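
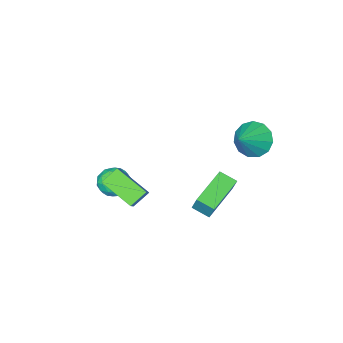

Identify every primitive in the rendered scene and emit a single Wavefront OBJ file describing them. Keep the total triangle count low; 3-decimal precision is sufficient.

v -1.203 2.157 -1.168
v -1.111 2.657 -0.126
v -1.631 2.986 -1.528
v -1.539 3.486 -0.486
v 0.759 2.934 -1.714
v 0.851 3.434 -0.672
v 0.331 3.763 -2.074
v 0.423 4.263 -1.032
v -2.948 2.881 1.556
v -2.279 2.604 0.782
v -1.672 3.319 2.504
v -2.41 3.18 0.693
v -2.713 3.66 0.878
v -3.09 3.894 1.278
v -3.422 3.805 1.766
v -3.604 3.423 2.187
v -3.578 2.869 2.408
v -3.352 2.319 2.359
v -2.998 1.946 2.054
v -2.628 1.871 1.591
v -2.36 2.116 1.117
v 1.779 -0.742 -1.846
v 2.198 -0.46 -1.083
v 2.982 -1.52 -2.217
v 3.401 -1.238 -1.454
v 2.694 -1.817 -1.402
v 1.951 -1.336 -1.172
v 3.229 -0.644 -2.128
v 2.486 -0.163 -1.898
v 3.094 -0.399 -1.257
v 2.763 -1.125 -0.808
v 2.417 -0.855 -2.492
v 2.086 -1.581 -2.043
v 1.883 -0.533 -1.432
v 3.297 -1.447 -1.868
v 2.882 -1.788 -1.838
v 3.128 -1.622 -1.389
v 1.738 -1.048 -1.484
v 1.984 -0.882 -1.036
v 2.276 -1.68 -1.223
v 3.196 -1.098 -2.264
v 3.442 -0.932 -1.816
v 2.052 -0.358 -1.911
v 2.298 -0.192 -1.462
v 2.904 -0.3 -2.077
v 2.655 -0.331 -1.085
v 3.362 -0.789 -1.304
v 3.262 -0.439 -1.7
v 2.825 -0.157 -1.565
v 2.461 -0.758 -0.822
v 3.168 -1.215 -1.04
v 2.753 -1.555 -1.009
v 2.316 -1.273 -0.874
v 2.988 -0.722 -0.924
v 2.012 -0.765 -2.26
v 2.719 -1.222 -2.478
v 2.864 -0.707 -2.426
v 2.427 -0.425 -2.291
v 1.818 -1.191 -1.996
v 2.525 -1.649 -2.215
v 2.355 -1.823 -1.735
v 1.918 -1.541 -1.6
v 2.192 -1.258 -2.376
v 2.529 1.914 -0.346
v 3.044 0.262 0.509
v 3.096 2.497 0.438
v 3.611 0.845 1.293
v 3.409 1.875 -0.953
v 3.924 0.223 -0.098
v 3.976 2.458 -0.169
v 4.491 0.806 0.686
f 2 4 1
f 5 2 1
f 1 4 3
f 3 5 1
f 2 8 4
f 6 2 5
f 6 8 2
f 4 8 3
f 7 5 3
f 3 8 7
f 7 6 5
f 8 6 7
f 10 9 12
f 10 12 11
f 12 9 13
f 12 13 11
f 13 9 14
f 13 14 11
f 14 9 15
f 14 15 11
f 15 9 16
f 15 16 11
f 16 9 17
f 16 17 11
f 17 9 18
f 17 18 11
f 18 9 19
f 18 19 11
f 19 9 20
f 19 20 11
f 20 9 21
f 20 21 11
f 21 9 10
f 21 10 11
f 22 59 38
f 59 33 62
f 38 62 27
f 59 62 38
f 22 38 34
f 38 27 39
f 34 39 23
f 38 39 34
f 22 34 43
f 34 23 44
f 43 44 29
f 34 44 43
f 22 43 55
f 43 29 58
f 55 58 32
f 43 58 55
f 22 55 59
f 55 32 63
f 59 63 33
f 55 63 59
f 23 39 50
f 39 27 53
f 50 53 31
f 39 53 50
f 27 62 40
f 62 33 61
f 40 61 26
f 62 61 40
f 33 63 60
f 63 32 56
f 60 56 24
f 63 56 60
f 32 58 57
f 58 29 45
f 57 45 28
f 58 45 57
f 29 44 49
f 44 23 46
f 49 46 30
f 44 46 49
f 25 51 37
f 51 31 52
f 37 52 26
f 51 52 37
f 25 37 35
f 37 26 36
f 35 36 24
f 37 36 35
f 25 35 42
f 35 24 41
f 42 41 28
f 35 41 42
f 25 42 47
f 42 28 48
f 47 48 30
f 42 48 47
f 25 47 51
f 47 30 54
f 51 54 31
f 47 54 51
f 26 52 40
f 52 31 53
f 40 53 27
f 52 53 40
f 24 36 60
f 36 26 61
f 60 61 33
f 36 61 60
f 28 41 57
f 41 24 56
f 57 56 32
f 41 56 57
f 30 48 49
f 48 28 45
f 49 45 29
f 48 45 49
f 31 54 50
f 54 30 46
f 50 46 23
f 54 46 50
f 65 67 64
f 68 65 64
f 64 67 66
f 66 68 64
f 65 71 67
f 69 65 68
f 69 71 65
f 67 71 66
f 70 68 66
f 66 71 70
f 70 69 68
f 71 69 70



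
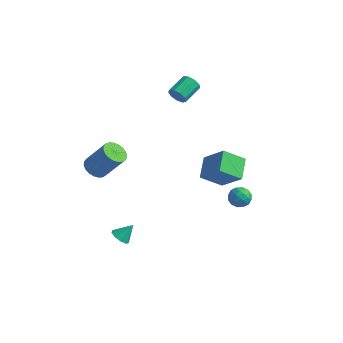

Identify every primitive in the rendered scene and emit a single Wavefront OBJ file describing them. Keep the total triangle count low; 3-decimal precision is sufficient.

v -2.799 2.64 3.285
v -2.443 2.457 3.745
v -2.385 3.696 4.195
v -2.741 3.88 3.735
v -2.208 2.565 3.417
v -2.15 3.804 3.867
v -2.25 2.708 3.027
v -2.192 3.948 3.478
v -2.549 2.82 2.758
v -2.491 4.059 3.208
v -2.965 2.847 2.736
v -2.907 4.087 3.186
v -3.303 2.778 2.97
v -3.245 4.018 3.42
v -3.405 2.644 3.352
v -3.347 3.884 3.802
v -3.224 2.509 3.702
v -3.166 3.748 4.152
v -2.844 2.434 3.857
v -2.786 3.674 4.308
v -2.151 -3.484 -4.339
v -1.68 -3.344 -4.7
v -1.729 -2.856 -3.541
v -1.989 -3.068 -4.754
v -2.373 -2.987 -4.613
v -2.654 -3.139 -4.345
v -2.7 -3.452 -4.073
v -2.489 -3.781 -3.926
v -2.12 -3.971 -3.972
v -1.766 -3.933 -4.189
v -1.592 -3.685 -4.477
v 1.831 2.458 -2.681
v 2.225 2.314 -2.115
v 1.775 1.346 -2.925
v 2.169 1.202 -2.359
v 1.511 1.44 -2.279
v 1.545 2.127 -2.128
v 2.455 1.533 -2.912
v 2.489 2.22 -2.761
v 2.61 1.742 -2.258
v 2.027 1.685 -1.866
v 1.973 1.975 -3.174
v 1.39 1.918 -2.782
v 2.033 2.484 -2.376
v 1.967 1.176 -2.664
v 1.581 1.316 -2.617
v 1.812 1.232 -2.284
v 1.633 2.374 -2.384
v 1.865 2.289 -2.051
v 1.445 1.776 -2.148
v 2.135 1.371 -2.989
v 2.367 1.286 -2.656
v 2.188 2.428 -2.756
v 2.419 2.344 -2.423
v 2.555 1.884 -2.892
v 2.491 2.063 -2.128
v 2.458 1.409 -2.271
v 2.626 1.603 -2.596
v 2.646 2.007 -2.507
v 2.148 2.029 -1.898
v 2.115 1.375 -2.041
v 1.729 1.516 -1.994
v 1.749 1.919 -1.905
v 2.375 1.693 -1.982
v 1.885 2.285 -2.999
v 1.852 1.631 -3.142
v 2.251 1.741 -3.135
v 2.271 2.144 -3.046
v 1.542 2.251 -2.769
v 1.509 1.597 -2.912
v 1.354 1.653 -2.533
v 1.374 2.057 -2.444
v 1.625 1.967 -3.058
v 1.011 -0.553 0.254
v 0.463 0.587 0.9
v 1.837 0.329 -0.6
v 1.289 1.469 0.046
v 2.311 -0.609 1.454
v 1.763 0.531 2.1
v 3.137 0.273 0.6
v 2.589 1.413 1.246
v -4.508 -2.514 -0.271
v -4.057 -2.076 -0.697
v -2.98 -1.687 0.845
v -3.432 -2.126 1.271
v -4.274 -1.869 -0.597
v -3.198 -1.48 0.944
v -4.532 -1.774 -0.441
v -3.455 -1.385 1.1
v -4.786 -1.807 -0.255
v -3.709 -1.418 1.286
v -4.992 -1.962 -0.073
v -3.915 -1.573 1.469
v -5.114 -2.213 0.076
v -4.037 -1.824 1.617
v -5.131 -2.516 0.165
v -4.055 -2.127 1.706
v -5.041 -2.818 0.178
v -3.964 -2.43 1.719
v -4.859 -3.069 0.114
v -3.782 -2.68 1.655
v -4.616 -3.223 -0.017
v -3.539 -2.834 1.525
v -4.354 -3.255 -0.192
v -3.278 -2.866 1.35
v -4.12 -3.158 -0.38
v -3.043 -2.769 1.162
v -3.952 -2.951 -0.549
v -2.875 -2.562 0.992
v -3.88 -2.668 -0.671
v -2.804 -2.279 0.871
v -3.918 -2.358 -0.723
v -2.841 -1.969 0.819
f 2 1 5
f 2 5 3
f 3 5 6
f 3 6 4
f 5 1 7
f 5 7 6
f 6 7 8
f 6 8 4
f 7 1 9
f 7 9 8
f 8 9 10
f 8 10 4
f 9 1 11
f 9 11 10
f 10 11 12
f 10 12 4
f 11 1 13
f 11 13 12
f 12 13 14
f 12 14 4
f 13 1 15
f 13 15 14
f 14 15 16
f 14 16 4
f 15 1 17
f 15 17 16
f 16 17 18
f 16 18 4
f 17 1 19
f 17 19 18
f 18 19 20
f 18 20 4
f 19 1 2
f 19 2 20
f 20 2 3
f 20 3 4
f 22 21 24
f 22 24 23
f 24 21 25
f 24 25 23
f 25 21 26
f 25 26 23
f 26 21 27
f 26 27 23
f 27 21 28
f 27 28 23
f 28 21 29
f 28 29 23
f 29 21 30
f 29 30 23
f 30 21 31
f 30 31 23
f 31 21 22
f 31 22 23
f 32 69 48
f 69 43 72
f 48 72 37
f 69 72 48
f 32 48 44
f 48 37 49
f 44 49 33
f 48 49 44
f 32 44 53
f 44 33 54
f 53 54 39
f 44 54 53
f 32 53 65
f 53 39 68
f 65 68 42
f 53 68 65
f 32 65 69
f 65 42 73
f 69 73 43
f 65 73 69
f 33 49 60
f 49 37 63
f 60 63 41
f 49 63 60
f 37 72 50
f 72 43 71
f 50 71 36
f 72 71 50
f 43 73 70
f 73 42 66
f 70 66 34
f 73 66 70
f 42 68 67
f 68 39 55
f 67 55 38
f 68 55 67
f 39 54 59
f 54 33 56
f 59 56 40
f 54 56 59
f 35 61 47
f 61 41 62
f 47 62 36
f 61 62 47
f 35 47 45
f 47 36 46
f 45 46 34
f 47 46 45
f 35 45 52
f 45 34 51
f 52 51 38
f 45 51 52
f 35 52 57
f 52 38 58
f 57 58 40
f 52 58 57
f 35 57 61
f 57 40 64
f 61 64 41
f 57 64 61
f 36 62 50
f 62 41 63
f 50 63 37
f 62 63 50
f 34 46 70
f 46 36 71
f 70 71 43
f 46 71 70
f 38 51 67
f 51 34 66
f 67 66 42
f 51 66 67
f 40 58 59
f 58 38 55
f 59 55 39
f 58 55 59
f 41 64 60
f 64 40 56
f 60 56 33
f 64 56 60
f 75 77 74
f 78 75 74
f 74 77 76
f 76 78 74
f 75 81 77
f 79 75 78
f 79 81 75
f 77 81 76
f 80 78 76
f 76 81 80
f 80 79 78
f 81 79 80
f 83 82 86
f 83 86 84
f 84 86 87
f 84 87 85
f 86 82 88
f 86 88 87
f 87 88 89
f 87 89 85
f 88 82 90
f 88 90 89
f 89 90 91
f 89 91 85
f 90 82 92
f 90 92 91
f 91 92 93
f 91 93 85
f 92 82 94
f 92 94 93
f 93 94 95
f 93 95 85
f 94 82 96
f 94 96 95
f 95 96 97
f 95 97 85
f 96 82 98
f 96 98 97
f 97 98 99
f 97 99 85
f 98 82 100
f 98 100 99
f 99 100 101
f 99 101 85
f 100 82 102
f 100 102 101
f 101 102 103
f 101 103 85
f 102 82 104
f 102 104 103
f 103 104 105
f 103 105 85
f 104 82 106
f 104 106 105
f 105 106 107
f 105 107 85
f 106 82 108
f 106 108 107
f 107 108 109
f 107 109 85
f 108 82 110
f 108 110 109
f 109 110 111
f 109 111 85
f 110 82 112
f 110 112 111
f 111 112 113
f 111 113 85
f 112 82 83
f 112 83 113
f 113 83 84
f 113 84 85



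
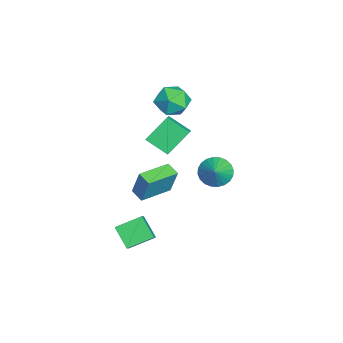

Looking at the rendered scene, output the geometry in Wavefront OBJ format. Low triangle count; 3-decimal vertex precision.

v -4.586 0.808 3.597
v -3.492 1.207 3.995
v -3.688 -0.187 2.125
v -2.594 0.212 2.523
v -3.234 -0.597 3.193
v -3.789 0.018 4.103
v -3.391 1.002 2.017
v -3.946 1.617 2.927
v -2.754 1.327 3.018
v -2.657 0.339 3.745
v -4.523 0.681 2.375
v -4.426 -0.307 3.102
v -0.933 3.106 -1.197
v -0.293 2.862 -1.992
v 0.213 3.074 -0.263
v -0.276 3.272 -1.999
v -0.359 3.656 -1.883
v -0.529 3.956 -1.663
v -0.762 4.127 -1.372
v -1.02 4.143 -1.055
v -1.265 4.001 -0.759
v -1.46 3.723 -0.53
v -1.574 3.351 -0.402
v -1.591 2.941 -0.396
v -1.508 2.557 -0.511
v -1.338 2.257 -0.731
v -1.105 2.085 -1.022
v -0.847 2.07 -1.34
v -0.602 2.212 -1.636
v -0.407 2.49 -1.865
v -0.054 -0.782 2.403
v -0.812 0.412 3.759
v 0.528 0.492 1.607
v -0.231 1.686 2.964
v 0.871 -0.846 2.976
v 0.112 0.348 4.333
v 1.452 0.428 2.181
v 0.694 1.622 3.537
v 4.041 -2.43 -2.147
v 3.628 -0.941 -1.488
v 3.316 -2.355 -2.772
v 2.904 -0.865 -2.113
v 4.996 -1.715 -3.167
v 4.584 -0.225 -2.508
v 4.272 -1.639 -3.792
v 3.859 -0.15 -3.133
v -3.11 -0.16 -3.844
v -2.776 0.296 -2.01
v -2.392 0.429 -4.122
v -2.057 0.885 -2.287
v -1.703 -1.805 -3.693
v -1.368 -1.349 -1.858
v -0.984 -1.216 -3.97
v -0.65 -0.76 -2.136
f 1 12 6
f 1 6 2
f 1 2 8
f 1 8 11
f 1 11 12
f 2 6 10
f 6 12 5
f 12 11 3
f 11 8 7
f 8 2 9
f 4 10 5
f 4 5 3
f 4 3 7
f 4 7 9
f 4 9 10
f 5 10 6
f 3 5 12
f 7 3 11
f 9 7 8
f 10 9 2
f 14 13 16
f 14 16 15
f 16 13 17
f 16 17 15
f 17 13 18
f 17 18 15
f 18 13 19
f 18 19 15
f 19 13 20
f 19 20 15
f 20 13 21
f 20 21 15
f 21 13 22
f 21 22 15
f 22 13 23
f 22 23 15
f 23 13 24
f 23 24 15
f 24 13 25
f 24 25 15
f 25 13 26
f 25 26 15
f 26 13 27
f 26 27 15
f 27 13 28
f 27 28 15
f 28 13 29
f 28 29 15
f 29 13 30
f 29 30 15
f 30 13 14
f 30 14 15
f 32 34 31
f 35 32 31
f 31 34 33
f 33 35 31
f 32 38 34
f 36 32 35
f 36 38 32
f 34 38 33
f 37 35 33
f 33 38 37
f 37 36 35
f 38 36 37
f 40 42 39
f 43 40 39
f 39 42 41
f 41 43 39
f 40 46 42
f 44 40 43
f 44 46 40
f 42 46 41
f 45 43 41
f 41 46 45
f 45 44 43
f 46 44 45
f 48 50 47
f 51 48 47
f 47 50 49
f 49 51 47
f 48 54 50
f 52 48 51
f 52 54 48
f 50 54 49
f 53 51 49
f 49 54 53
f 53 52 51
f 54 52 53



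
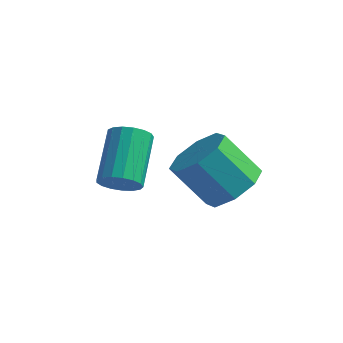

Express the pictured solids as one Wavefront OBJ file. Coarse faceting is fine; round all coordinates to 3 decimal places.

v 1.489 -2.887 2.135
v 2.095 -2.664 2.059
v 1.696 -1.23 3.088
v 1.091 -1.453 3.165
v 1.938 -2.537 1.822
v 1.54 -1.103 2.851
v 1.679 -2.491 1.656
v 1.28 -1.056 2.686
v 1.376 -2.535 1.601
v 0.978 -1.101 2.63
v 1.099 -2.66 1.668
v 0.701 -1.226 2.697
v 0.911 -2.837 1.842
v 0.513 -1.403 2.871
v 0.856 -3.026 2.083
v 0.458 -1.591 3.112
v 0.946 -3.182 2.336
v 0.548 -1.748 3.366
v 1.16 -3.272 2.543
v 0.762 -1.837 3.573
v 1.45 -3.273 2.657
v 1.051 -1.838 3.687
v 1.748 -3.186 2.651
v 1.35 -1.751 3.681
v 1.988 -3.03 2.527
v 1.589 -1.596 3.557
v 2.113 -2.842 2.313
v 1.714 -1.407 3.343
v 4.273 -1.535 2
v 4.893 -1.09 2.582
v 3.868 -1.28 3.822
v 3.247 -1.725 3.24
v 4.423 -0.624 2.264
v 3.397 -0.814 3.503
v 3.864 -0.692 1.791
v 2.838 -0.882 3.031
v 3.545 -1.253 1.441
v 2.519 -1.443 2.681
v 3.652 -1.98 1.418
v 2.627 -2.17 2.658
v 4.123 -2.446 1.737
v 3.097 -2.636 2.976
v 4.682 -2.378 2.209
v 3.656 -2.568 3.449
v 5.001 -1.817 2.559
v 3.975 -2.007 3.799
f 2 1 5
f 2 5 3
f 3 5 6
f 3 6 4
f 5 1 7
f 5 7 6
f 6 7 8
f 6 8 4
f 7 1 9
f 7 9 8
f 8 9 10
f 8 10 4
f 9 1 11
f 9 11 10
f 10 11 12
f 10 12 4
f 11 1 13
f 11 13 12
f 12 13 14
f 12 14 4
f 13 1 15
f 13 15 14
f 14 15 16
f 14 16 4
f 15 1 17
f 15 17 16
f 16 17 18
f 16 18 4
f 17 1 19
f 17 19 18
f 18 19 20
f 18 20 4
f 19 1 21
f 19 21 20
f 20 21 22
f 20 22 4
f 21 1 23
f 21 23 22
f 22 23 24
f 22 24 4
f 23 1 25
f 23 25 24
f 24 25 26
f 24 26 4
f 25 1 27
f 25 27 26
f 26 27 28
f 26 28 4
f 27 1 2
f 27 2 28
f 28 2 3
f 28 3 4
f 30 29 33
f 30 33 31
f 31 33 34
f 31 34 32
f 33 29 35
f 33 35 34
f 34 35 36
f 34 36 32
f 35 29 37
f 35 37 36
f 36 37 38
f 36 38 32
f 37 29 39
f 37 39 38
f 38 39 40
f 38 40 32
f 39 29 41
f 39 41 40
f 40 41 42
f 40 42 32
f 41 29 43
f 41 43 42
f 42 43 44
f 42 44 32
f 43 29 45
f 43 45 44
f 44 45 46
f 44 46 32
f 45 29 30
f 45 30 46
f 46 30 31
f 46 31 32



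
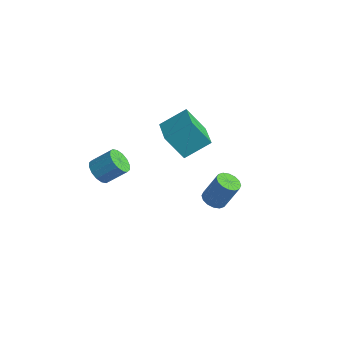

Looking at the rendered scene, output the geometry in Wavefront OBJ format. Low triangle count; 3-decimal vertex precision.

v 2.622 -0.675 -1.675
v 3.016 -0.221 -1.972
v 3.511 0.309 -0.501
v 3.118 -0.145 -0.205
v 2.711 -0.06 -1.927
v 3.207 0.469 -0.456
v 2.383 -0.065 -1.815
v 2.879 0.465 -0.344
v 2.119 -0.232 -1.665
v 2.615 0.297 -0.194
v 1.99 -0.519 -1.518
v 2.485 0.011 -0.048
v 2.03 -0.847 -1.414
v 2.526 -0.317 0.057
v 2.229 -1.129 -1.379
v 2.724 -0.599 0.092
v 2.533 -1.289 -1.424
v 3.029 -0.76 0.047
v 2.861 -1.285 -1.536
v 3.357 -0.755 -0.065
v 3.125 -1.117 -1.686
v 3.621 -0.588 -0.215
v 3.255 -0.831 -1.832
v 3.75 -0.301 -0.362
v 3.214 -0.503 -1.937
v 3.71 0.027 -0.466
v -4.304 1.424 -1.558
v -3.73 2.776 -0.644
v -3.574 2.139 -3.076
v -3 3.491 -2.162
v -2.8 0.569 -1.238
v -2.226 1.921 -0.324
v -2.07 1.284 -2.756
v -1.496 2.636 -1.842
v -1.894 -4.301 -0.584
v -1.228 -4.651 -0.749
v -0.581 -3.829 0.119
v -1.246 -3.479 0.284
v -1.255 -4.352 -1.012
v -0.608 -3.53 -0.143
v -1.454 -4.04 -1.16
v -0.806 -3.218 -0.291
v -1.77 -3.797 -1.153
v -1.122 -2.975 -0.285
v -2.119 -3.69 -0.995
v -1.472 -2.868 -0.126
v -2.408 -3.746 -0.726
v -1.761 -2.924 0.143
v -2.559 -3.951 -0.419
v -1.912 -3.129 0.449
v -2.532 -4.25 -0.157
v -1.885 -3.428 0.712
v -2.334 -4.562 -0.009
v -1.686 -3.74 0.86
v -2.018 -4.805 -0.015
v -1.37 -3.983 0.853
v -1.668 -4.912 -0.174
v -1.021 -4.09 0.695
v -1.379 -4.856 -0.443
v -0.732 -4.034 0.426
f 2 1 5
f 2 5 3
f 3 5 6
f 3 6 4
f 5 1 7
f 5 7 6
f 6 7 8
f 6 8 4
f 7 1 9
f 7 9 8
f 8 9 10
f 8 10 4
f 9 1 11
f 9 11 10
f 10 11 12
f 10 12 4
f 11 1 13
f 11 13 12
f 12 13 14
f 12 14 4
f 13 1 15
f 13 15 14
f 14 15 16
f 14 16 4
f 15 1 17
f 15 17 16
f 16 17 18
f 16 18 4
f 17 1 19
f 17 19 18
f 18 19 20
f 18 20 4
f 19 1 21
f 19 21 20
f 20 21 22
f 20 22 4
f 21 1 23
f 21 23 22
f 22 23 24
f 22 24 4
f 23 1 25
f 23 25 24
f 24 25 26
f 24 26 4
f 25 1 2
f 25 2 26
f 26 2 3
f 26 3 4
f 28 30 27
f 31 28 27
f 27 30 29
f 29 31 27
f 28 34 30
f 32 28 31
f 32 34 28
f 30 34 29
f 33 31 29
f 29 34 33
f 33 32 31
f 34 32 33
f 36 35 39
f 36 39 37
f 37 39 40
f 37 40 38
f 39 35 41
f 39 41 40
f 40 41 42
f 40 42 38
f 41 35 43
f 41 43 42
f 42 43 44
f 42 44 38
f 43 35 45
f 43 45 44
f 44 45 46
f 44 46 38
f 45 35 47
f 45 47 46
f 46 47 48
f 46 48 38
f 47 35 49
f 47 49 48
f 48 49 50
f 48 50 38
f 49 35 51
f 49 51 50
f 50 51 52
f 50 52 38
f 51 35 53
f 51 53 52
f 52 53 54
f 52 54 38
f 53 35 55
f 53 55 54
f 54 55 56
f 54 56 38
f 55 35 57
f 55 57 56
f 56 57 58
f 56 58 38
f 57 35 59
f 57 59 58
f 58 59 60
f 58 60 38
f 59 35 36
f 59 36 60
f 60 36 37
f 60 37 38



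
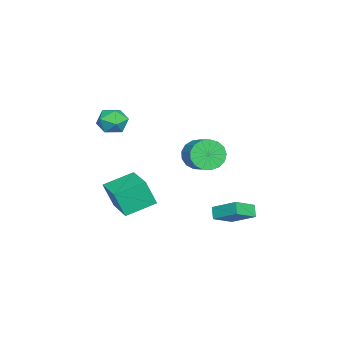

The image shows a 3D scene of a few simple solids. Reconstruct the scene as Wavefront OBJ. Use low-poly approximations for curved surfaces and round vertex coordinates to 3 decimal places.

v 2.342 3.658 -3.83
v 1.823 3.474 -3.222
v 2.812 5.055 -3.003
v 2.293 4.871 -2.396
v 3.447 2.869 -3.124
v 2.928 2.685 -2.517
v 3.917 4.266 -2.298
v 3.398 4.082 -1.69
v 1.968 -2.134 3.149
v 2.836 -2.577 3.072
v 1.244 -3.483 2.748
v 2.112 -3.926 2.671
v 1.778 -3.653 3.549
v 2.225 -2.819 3.797
v 1.855 -3.241 2.023
v 2.302 -2.407 2.271
v 2.766 -3.261 2.377
v 2.719 -3.516 3.32
v 1.361 -2.544 2.5
v 1.314 -2.799 3.443
v 1.23 1.581 0.522
v 1.819 1.405 -0.317
v 2.86 2.144 0.26
v 2.27 2.319 1.098
v 1.58 1.828 -0.426
v 2.62 2.566 0.151
v 1.26 2.194 -0.318
v 2.3 2.932 0.259
v 0.934 2.419 -0.018
v 1.974 3.158 0.559
v 0.675 2.453 0.406
v 1.715 3.191 0.983
v 0.543 2.286 0.857
v 1.583 3.025 1.434
v 0.569 1.958 1.23
v 1.609 2.697 1.807
v 0.746 1.544 1.441
v 1.786 2.282 2.018
v 1.034 1.138 1.442
v 2.074 1.876 2.019
v 1.367 0.833 1.232
v 2.407 1.572 1.808
v 1.668 0.7 0.858
v 2.709 1.438 1.435
v 1.869 0.768 0.408
v 2.91 1.507 0.985
v 1.924 1.023 -0.016
v 2.964 1.762 0.561
v 1.177 -1.49 -2.867
v 1.331 -2.065 -1.253
v 2.89 -0.352 -2.625
v 3.044 -0.928 -1.011
v 2.236 -2.952 -3.489
v 2.39 -3.528 -1.875
v 3.949 -1.815 -3.247
v 4.103 -2.39 -1.633
f 2 4 1
f 5 2 1
f 1 4 3
f 3 5 1
f 2 8 4
f 6 2 5
f 6 8 2
f 4 8 3
f 7 5 3
f 3 8 7
f 7 6 5
f 8 6 7
f 9 20 14
f 9 14 10
f 9 10 16
f 9 16 19
f 9 19 20
f 10 14 18
f 14 20 13
f 20 19 11
f 19 16 15
f 16 10 17
f 12 18 13
f 12 13 11
f 12 11 15
f 12 15 17
f 12 17 18
f 13 18 14
f 11 13 20
f 15 11 19
f 17 15 16
f 18 17 10
f 22 21 25
f 22 25 23
f 23 25 26
f 23 26 24
f 25 21 27
f 25 27 26
f 26 27 28
f 26 28 24
f 27 21 29
f 27 29 28
f 28 29 30
f 28 30 24
f 29 21 31
f 29 31 30
f 30 31 32
f 30 32 24
f 31 21 33
f 31 33 32
f 32 33 34
f 32 34 24
f 33 21 35
f 33 35 34
f 34 35 36
f 34 36 24
f 35 21 37
f 35 37 36
f 36 37 38
f 36 38 24
f 37 21 39
f 37 39 38
f 38 39 40
f 38 40 24
f 39 21 41
f 39 41 40
f 40 41 42
f 40 42 24
f 41 21 43
f 41 43 42
f 42 43 44
f 42 44 24
f 43 21 45
f 43 45 44
f 44 45 46
f 44 46 24
f 45 21 47
f 45 47 46
f 46 47 48
f 46 48 24
f 47 21 22
f 47 22 48
f 48 22 23
f 48 23 24
f 50 52 49
f 53 50 49
f 49 52 51
f 51 53 49
f 50 56 52
f 54 50 53
f 54 56 50
f 52 56 51
f 55 53 51
f 51 56 55
f 55 54 53
f 56 54 55



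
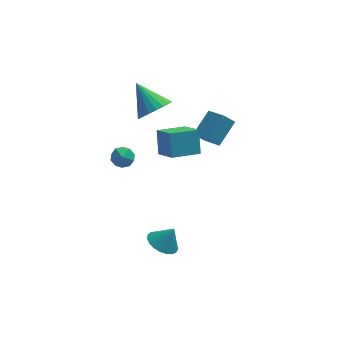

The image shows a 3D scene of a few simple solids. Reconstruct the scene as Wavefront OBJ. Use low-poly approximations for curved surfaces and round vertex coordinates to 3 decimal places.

v 0.006 -2.521 2.42
v 0.02 -1.651 3.642
v -0.571 -1.373 1.609
v -0.557 -0.503 2.831
v 1.597 -1.997 2.029
v 1.611 -1.127 3.251
v 1.02 -0.849 1.218
v 1.034 0.021 2.44
v -2.32 -0.065 1.104
v -1.758 -0.495 0.807
v -3.102 -1.025 1.013
v -2.54 -1.455 0.716
v -2.512 -1.241 1.453
v -2.028 -0.648 1.509
v -2.832 -0.872 0.311
v -2.348 -0.279 0.367
v -2.074 -0.994 0.317
v -1.876 -1.222 1.023
v -2.984 -0.298 0.797
v -2.786 -0.526 1.503
v -0.657 -3.795 -3.919
v 0.144 -4.036 -4.349
v -0.023 -3.685 -2.801
v 0.144 -3.647 -4.388
v 0.007 -3.283 -4.345
v -0.246 -3.009 -4.229
v -0.57 -2.87 -4.06
v -0.908 -2.891 -3.866
v -1.203 -3.068 -3.681
v -1.404 -3.371 -3.537
v -1.476 -3.748 -3.46
v -1.406 -4.132 -3.462
v -1.206 -4.459 -3.543
v -0.911 -4.67 -3.689
v -0.573 -4.73 -3.875
v -0.249 -4.629 -4.068
v 0.005 -4.383 -4.236
v 2.27 -0.036 1.175
v 3.267 1.026 2.126
v 1.634 1.296 0.353
v 2.631 2.359 1.304
v 2.889 -0.099 0.596
v 3.886 0.964 1.547
v 2.253 1.234 -0.226
v 3.25 2.296 0.725
v -0.502 0.7 3.396
v -0.141 0.171 4.253
v -1.378 2.06 4.604
v 0.192 0.456 4.173
v 0.404 0.783 3.959
v 0.46 1.096 3.648
v 0.35 1.34 3.293
v 0.092 1.474 2.955
v -0.268 1.474 2.694
v -0.669 1.34 2.554
v -1.041 1.095 2.56
v -1.319 0.782 2.71
v -1.456 0.455 2.979
v -1.428 0.17 3.319
v -1.24 -0.023 3.673
v -0.924 -0.091 3.979
v -0.535 -0.023 4.184
f 2 4 1
f 5 2 1
f 1 4 3
f 3 5 1
f 2 8 4
f 6 2 5
f 6 8 2
f 4 8 3
f 7 5 3
f 3 8 7
f 7 6 5
f 8 6 7
f 9 20 14
f 9 14 10
f 9 10 16
f 9 16 19
f 9 19 20
f 10 14 18
f 14 20 13
f 20 19 11
f 19 16 15
f 16 10 17
f 12 18 13
f 12 13 11
f 12 11 15
f 12 15 17
f 12 17 18
f 13 18 14
f 11 13 20
f 15 11 19
f 17 15 16
f 18 17 10
f 22 21 24
f 22 24 23
f 24 21 25
f 24 25 23
f 25 21 26
f 25 26 23
f 26 21 27
f 26 27 23
f 27 21 28
f 27 28 23
f 28 21 29
f 28 29 23
f 29 21 30
f 29 30 23
f 30 21 31
f 30 31 23
f 31 21 32
f 31 32 23
f 32 21 33
f 32 33 23
f 33 21 34
f 33 34 23
f 34 21 35
f 34 35 23
f 35 21 36
f 35 36 23
f 36 21 37
f 36 37 23
f 37 21 22
f 37 22 23
f 39 41 38
f 42 39 38
f 38 41 40
f 40 42 38
f 39 45 41
f 43 39 42
f 43 45 39
f 41 45 40
f 44 42 40
f 40 45 44
f 44 43 42
f 45 43 44
f 47 46 49
f 47 49 48
f 49 46 50
f 49 50 48
f 50 46 51
f 50 51 48
f 51 46 52
f 51 52 48
f 52 46 53
f 52 53 48
f 53 46 54
f 53 54 48
f 54 46 55
f 54 55 48
f 55 46 56
f 55 56 48
f 56 46 57
f 56 57 48
f 57 46 58
f 57 58 48
f 58 46 59
f 58 59 48
f 59 46 60
f 59 60 48
f 60 46 61
f 60 61 48
f 61 46 62
f 61 62 48
f 62 46 47
f 62 47 48



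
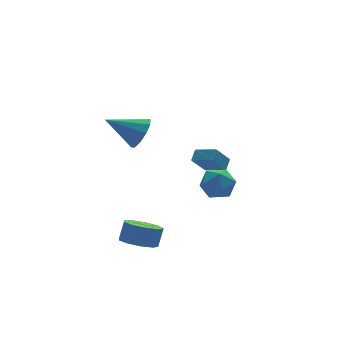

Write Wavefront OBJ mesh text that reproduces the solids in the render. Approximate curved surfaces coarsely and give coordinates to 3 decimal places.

v -3.052 -1.888 -4.214
v -2.543 -1.067 -4.698
v -2.1 -0.712 -3.63
v -2.608 -1.532 -3.146
v -3.219 -0.857 -4.488
v -2.776 -0.501 -3.42
v -3.817 -1.129 -4.15
v -3.374 -0.773 -3.081
v -4.057 -1.756 -3.841
v -3.613 -1.4 -2.773
v -3.826 -2.445 -3.707
v -3.383 -2.089 -2.639
v -3.233 -2.873 -3.811
v -2.79 -2.517 -2.742
v -2.555 -2.841 -4.103
v -2.112 -2.485 -3.034
v -2.11 -2.362 -4.447
v -1.666 -2.006 -3.379
v -2.105 -1.662 -4.682
v -1.662 -1.306 -3.614
v 2.312 0.662 -1.922
v 2.786 0.076 -1.115
v 1.434 -0.796 -2.465
v 1.908 -1.382 -1.658
v 1.162 -0.607 -1.411
v 1.705 0.295 -1.076
v 2.515 -1.015 -2.504
v 3.058 -0.113 -2.169
v 2.912 -0.96 -1.475
v 2.076 -0.708 -0.8
v 2.144 -0.012 -2.78
v 1.308 0.24 -2.105
v -2.299 -0.481 3.158
v -1.987 -0.995 4.019
v -4.001 0.201 4.182
v -1.735 -0.397 4.04
v -1.699 0.169 3.724
v -1.891 0.487 3.192
v -2.24 0.435 2.647
v -2.611 0.033 2.297
v -2.863 -0.564 2.276
v -2.899 -1.13 2.592
v -2.706 -1.448 3.124
v -2.358 -1.396 3.669
v 2.504 1.358 -1.028
v 2.956 1.88 -0.567
v 1.73 2.431 -1.484
v 2.181 2.953 -1.023
v 3.419 1.547 -2.137
v 3.87 2.069 -1.676
v 2.644 2.62 -2.593
v 3.096 3.142 -2.132
f 2 1 5
f 2 5 3
f 3 5 6
f 3 6 4
f 5 1 7
f 5 7 6
f 6 7 8
f 6 8 4
f 7 1 9
f 7 9 8
f 8 9 10
f 8 10 4
f 9 1 11
f 9 11 10
f 10 11 12
f 10 12 4
f 11 1 13
f 11 13 12
f 12 13 14
f 12 14 4
f 13 1 15
f 13 15 14
f 14 15 16
f 14 16 4
f 15 1 17
f 15 17 16
f 16 17 18
f 16 18 4
f 17 1 19
f 17 19 18
f 18 19 20
f 18 20 4
f 19 1 2
f 19 2 20
f 20 2 3
f 20 3 4
f 21 32 26
f 21 26 22
f 21 22 28
f 21 28 31
f 21 31 32
f 22 26 30
f 26 32 25
f 32 31 23
f 31 28 27
f 28 22 29
f 24 30 25
f 24 25 23
f 24 23 27
f 24 27 29
f 24 29 30
f 25 30 26
f 23 25 32
f 27 23 31
f 29 27 28
f 30 29 22
f 34 33 36
f 34 36 35
f 36 33 37
f 36 37 35
f 37 33 38
f 37 38 35
f 38 33 39
f 38 39 35
f 39 33 40
f 39 40 35
f 40 33 41
f 40 41 35
f 41 33 42
f 41 42 35
f 42 33 43
f 42 43 35
f 43 33 44
f 43 44 35
f 44 33 34
f 44 34 35
f 46 48 45
f 49 46 45
f 45 48 47
f 47 49 45
f 46 52 48
f 50 46 49
f 50 52 46
f 48 52 47
f 51 49 47
f 47 52 51
f 51 50 49
f 52 50 51



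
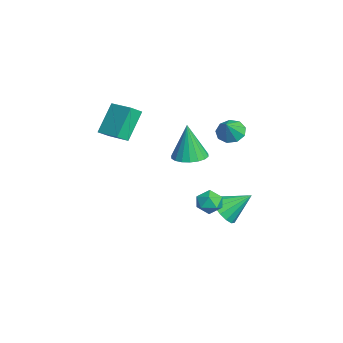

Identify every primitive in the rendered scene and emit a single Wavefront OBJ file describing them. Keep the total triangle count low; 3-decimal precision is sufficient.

v 1.211 2.435 -4.388
v 1.832 1.895 -3.753
v 1.369 3.905 -3.292
v 2.163 2.124 -4.109
v 2.239 2.438 -4.54
v 2.04 2.75 -4.931
v 1.618 2.978 -5.176
v 1.087 3.061 -5.209
v 0.589 2.976 -5.023
v 0.258 2.746 -4.666
v 0.182 2.433 -4.235
v 0.381 2.12 -3.845
v 0.803 1.892 -3.6
v 1.334 1.809 -3.566
v 3.396 2.051 -2.87
v 4.017 1.678 -2.51
v 2.583 1.122 -2.43
v 3.204 0.749 -2.07
v 2.944 1.462 -1.79
v 3.446 2.036 -2.062
v 3.154 0.764 -2.878
v 3.656 1.338 -3.15
v 3.868 0.882 -2.515
v 3.738 1.314 -1.842
v 2.862 1.486 -3.098
v 2.732 1.918 -2.425
v -0.681 3.081 0.483
v -0.138 2.784 -0.07
v 0.081 2.699 1.437
v -0.017 3.326 0.05
v -0.207 3.753 0.372
v -0.619 3.865 0.746
v -1.06 3.611 0.997
v -1.324 3.109 1.007
v -1.287 2.593 0.772
v -0.967 2.306 0.401
v -0.513 2.381 0.069
v 0.732 -4.053 1.641
v -0.175 -3.241 3.24
v 0.379 -3.454 1.136
v -0.528 -2.641 2.735
v 1.928 -3.159 1.865
v 1.021 -2.346 3.464
v 1.575 -2.559 1.36
v 0.668 -1.747 2.959
v 2.18 0.532 0.351
v 2.858 1.218 0.453
v 1.98 0.408 2.529
v 2.493 1.447 0.433
v 2.065 1.494 0.396
v 1.661 1.351 0.35
v 1.359 1.046 0.305
v 1.22 0.639 0.269
v 1.271 0.211 0.249
v 1.502 -0.154 0.25
v 1.867 -0.382 0.27
v 2.295 -0.43 0.307
v 2.7 -0.287 0.352
v 3.002 0.018 0.398
v 3.141 0.426 0.434
v 3.09 0.854 0.453
f 2 1 4
f 2 4 3
f 4 1 5
f 4 5 3
f 5 1 6
f 5 6 3
f 6 1 7
f 6 7 3
f 7 1 8
f 7 8 3
f 8 1 9
f 8 9 3
f 9 1 10
f 9 10 3
f 10 1 11
f 10 11 3
f 11 1 12
f 11 12 3
f 12 1 13
f 12 13 3
f 13 1 14
f 13 14 3
f 14 1 2
f 14 2 3
f 15 26 20
f 15 20 16
f 15 16 22
f 15 22 25
f 15 25 26
f 16 20 24
f 20 26 19
f 26 25 17
f 25 22 21
f 22 16 23
f 18 24 19
f 18 19 17
f 18 17 21
f 18 21 23
f 18 23 24
f 19 24 20
f 17 19 26
f 21 17 25
f 23 21 22
f 24 23 16
f 28 27 30
f 28 30 29
f 30 27 31
f 30 31 29
f 31 27 32
f 31 32 29
f 32 27 33
f 32 33 29
f 33 27 34
f 33 34 29
f 34 27 35
f 34 35 29
f 35 27 36
f 35 36 29
f 36 27 37
f 36 37 29
f 37 27 28
f 37 28 29
f 39 41 38
f 42 39 38
f 38 41 40
f 40 42 38
f 39 45 41
f 43 39 42
f 43 45 39
f 41 45 40
f 44 42 40
f 40 45 44
f 44 43 42
f 45 43 44
f 47 46 49
f 47 49 48
f 49 46 50
f 49 50 48
f 50 46 51
f 50 51 48
f 51 46 52
f 51 52 48
f 52 46 53
f 52 53 48
f 53 46 54
f 53 54 48
f 54 46 55
f 54 55 48
f 55 46 56
f 55 56 48
f 56 46 57
f 56 57 48
f 57 46 58
f 57 58 48
f 58 46 59
f 58 59 48
f 59 46 60
f 59 60 48
f 60 46 61
f 60 61 48
f 61 46 47
f 61 47 48



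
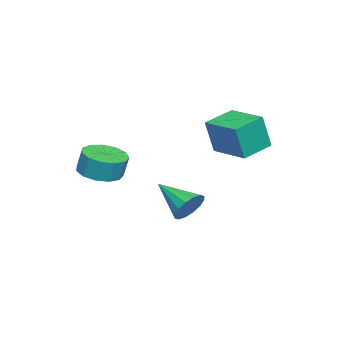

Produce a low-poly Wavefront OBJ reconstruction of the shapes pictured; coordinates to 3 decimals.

v 3.683 -4.132 0.555
v 4.462 -3.403 0.33
v 4.515 -3.099 1.5
v 3.737 -3.828 1.725
v 3.926 -3.106 0.277
v 3.979 -2.802 1.447
v 3.314 -3.136 0.313
v 3.367 -2.831 1.483
v 2.819 -3.481 0.425
v 2.872 -3.177 1.595
v 2.598 -4.034 0.579
v 2.651 -3.729 1.749
v 2.722 -4.617 0.725
v 2.775 -4.313 1.895
v 3.151 -5.047 0.817
v 3.205 -4.742 1.987
v 3.749 -5.186 0.826
v 3.803 -4.882 1.996
v 4.327 -4.99 0.749
v 4.38 -4.686 1.919
v 4.7 -4.523 0.61
v 4.753 -4.218 1.78
v 4.75 -3.931 0.454
v 4.803 -3.626 1.624
v -1.433 -0.333 0.509
v -1.088 -0.675 2.387
v -2.872 0.548 0.933
v -2.527 0.205 2.812
v -0.293 1.475 0.628
v 0.052 1.132 2.507
v -1.732 2.355 1.053
v -1.387 2.013 2.931
v 2.244 -0.357 -1.736
v 2.961 -0.312 -1.146
v 1.536 -2.103 -0.744
v 2.613 -0.053 -0.939
v 2.166 0.125 -0.944
v 1.739 0.174 -1.162
v 1.448 0.08 -1.534
v 1.37 -0.13 -1.96
v 1.526 -0.401 -2.326
v 1.874 -0.66 -2.534
v 2.322 -0.838 -2.528
v 2.748 -0.887 -2.31
v 3.039 -0.793 -1.938
v 3.117 -0.583 -1.512
f 2 1 5
f 2 5 3
f 3 5 6
f 3 6 4
f 5 1 7
f 5 7 6
f 6 7 8
f 6 8 4
f 7 1 9
f 7 9 8
f 8 9 10
f 8 10 4
f 9 1 11
f 9 11 10
f 10 11 12
f 10 12 4
f 11 1 13
f 11 13 12
f 12 13 14
f 12 14 4
f 13 1 15
f 13 15 14
f 14 15 16
f 14 16 4
f 15 1 17
f 15 17 16
f 16 17 18
f 16 18 4
f 17 1 19
f 17 19 18
f 18 19 20
f 18 20 4
f 19 1 21
f 19 21 20
f 20 21 22
f 20 22 4
f 21 1 23
f 21 23 22
f 22 23 24
f 22 24 4
f 23 1 2
f 23 2 24
f 24 2 3
f 24 3 4
f 26 28 25
f 29 26 25
f 25 28 27
f 27 29 25
f 26 32 28
f 30 26 29
f 30 32 26
f 28 32 27
f 31 29 27
f 27 32 31
f 31 30 29
f 32 30 31
f 34 33 36
f 34 36 35
f 36 33 37
f 36 37 35
f 37 33 38
f 37 38 35
f 38 33 39
f 38 39 35
f 39 33 40
f 39 40 35
f 40 33 41
f 40 41 35
f 41 33 42
f 41 42 35
f 42 33 43
f 42 43 35
f 43 33 44
f 43 44 35
f 44 33 45
f 44 45 35
f 45 33 46
f 45 46 35
f 46 33 34
f 46 34 35



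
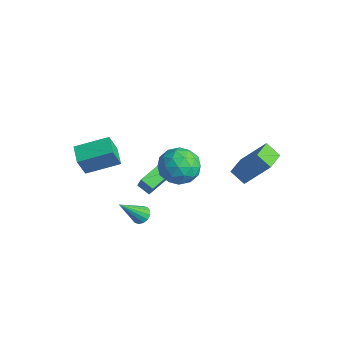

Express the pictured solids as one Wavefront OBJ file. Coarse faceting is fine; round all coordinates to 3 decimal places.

v -1.896 0.368 -3.263
v -2.654 0.041 -2.856
v -2.439 2.231 -2.777
v -3.197 1.904 -2.37
v -1.323 0.276 -2.27
v -2.081 -0.051 -1.863
v -1.866 2.139 -1.784
v -2.624 1.812 -1.377
v 4.129 2.791 1.081
v 3.378 2.385 1.775
v 3.136 4.113 0.782
v 2.386 3.706 1.476
v 5.054 3.854 2.704
v 4.304 3.447 3.398
v 4.062 5.175 2.405
v 3.311 4.769 3.099
v 0.606 -1.657 -2.249
v 0.986 -2.029 -2.568
v 0.574 -3.043 -0.671
v 1.18 -1.839 -2.397
v 1.22 -1.6 -2.186
v 1.095 -1.376 -1.993
v 0.839 -1.228 -1.868
v 0.521 -1.195 -1.845
v 0.225 -1.286 -1.93
v 0.031 -1.476 -2.101
v -0.009 -1.715 -2.312
v 0.116 -1.938 -2.505
v 0.372 -2.087 -2.63
v 0.69 -2.12 -2.653
v 3.005 0.374 3.636
v 4.059 -0.104 3.16
v 2.321 -1.496 4
v 3.375 -1.974 3.524
v 3.404 -1.354 4.611
v 3.827 -0.199 4.386
v 2.553 -1.401 2.774
v 2.976 -0.246 2.549
v 3.78 -1.201 2.628
v 4.305 -1.172 3.763
v 2.075 -0.428 3.397
v 2.6 -0.399 4.532
v 3.592 0.299 3.366
v 2.788 -1.899 3.794
v 2.805 -1.535 4.433
v 3.424 -1.816 4.153
v 3.456 0.244 4.086
v 4.075 -0.037 3.807
v 3.69 -0.772 4.66
v 2.305 -1.563 3.353
v 2.924 -1.844 3.074
v 2.956 0.216 3.007
v 3.575 -0.065 2.727
v 2.69 -0.828 2.5
v 4.047 -0.627 2.773
v 3.645 -1.726 2.988
v 3.162 -1.389 2.547
v 3.411 -0.71 2.414
v 4.356 -0.61 3.44
v 3.954 -1.709 3.655
v 3.971 -1.345 4.293
v 4.22 -0.665 4.161
v 4.192 -1.255 3.128
v 2.426 0.109 3.505
v 2.024 -0.99 3.72
v 2.16 -0.935 2.999
v 2.409 -0.255 2.867
v 2.735 0.126 4.172
v 2.333 -0.973 4.387
v 2.969 -0.89 4.746
v 3.218 -0.211 4.613
v 2.188 -0.345 4.032
v -4.253 -2.635 -0.322
v -4.089 -3.232 1.077
v -3.378 -0.824 0.348
v -3.214 -1.421 1.748
v -3.086 -3.079 -0.648
v -2.922 -3.676 0.752
v -2.211 -1.268 0.023
v -2.047 -1.865 1.422
f 2 4 1
f 5 2 1
f 1 4 3
f 3 5 1
f 2 8 4
f 6 2 5
f 6 8 2
f 4 8 3
f 7 5 3
f 3 8 7
f 7 6 5
f 8 6 7
f 10 12 9
f 13 10 9
f 9 12 11
f 11 13 9
f 10 16 12
f 14 10 13
f 14 16 10
f 12 16 11
f 15 13 11
f 11 16 15
f 15 14 13
f 16 14 15
f 18 17 20
f 18 20 19
f 20 17 21
f 20 21 19
f 21 17 22
f 21 22 19
f 22 17 23
f 22 23 19
f 23 17 24
f 23 24 19
f 24 17 25
f 24 25 19
f 25 17 26
f 25 26 19
f 26 17 27
f 26 27 19
f 27 17 28
f 27 28 19
f 28 17 29
f 28 29 19
f 29 17 30
f 29 30 19
f 30 17 18
f 30 18 19
f 31 68 47
f 68 42 71
f 47 71 36
f 68 71 47
f 31 47 43
f 47 36 48
f 43 48 32
f 47 48 43
f 31 43 52
f 43 32 53
f 52 53 38
f 43 53 52
f 31 52 64
f 52 38 67
f 64 67 41
f 52 67 64
f 31 64 68
f 64 41 72
f 68 72 42
f 64 72 68
f 32 48 59
f 48 36 62
f 59 62 40
f 48 62 59
f 36 71 49
f 71 42 70
f 49 70 35
f 71 70 49
f 42 72 69
f 72 41 65
f 69 65 33
f 72 65 69
f 41 67 66
f 67 38 54
f 66 54 37
f 67 54 66
f 38 53 58
f 53 32 55
f 58 55 39
f 53 55 58
f 34 60 46
f 60 40 61
f 46 61 35
f 60 61 46
f 34 46 44
f 46 35 45
f 44 45 33
f 46 45 44
f 34 44 51
f 44 33 50
f 51 50 37
f 44 50 51
f 34 51 56
f 51 37 57
f 56 57 39
f 51 57 56
f 34 56 60
f 56 39 63
f 60 63 40
f 56 63 60
f 35 61 49
f 61 40 62
f 49 62 36
f 61 62 49
f 33 45 69
f 45 35 70
f 69 70 42
f 45 70 69
f 37 50 66
f 50 33 65
f 66 65 41
f 50 65 66
f 39 57 58
f 57 37 54
f 58 54 38
f 57 54 58
f 40 63 59
f 63 39 55
f 59 55 32
f 63 55 59
f 74 76 73
f 77 74 73
f 73 76 75
f 75 77 73
f 74 80 76
f 78 74 77
f 78 80 74
f 76 80 75
f 79 77 75
f 75 80 79
f 79 78 77
f 80 78 79



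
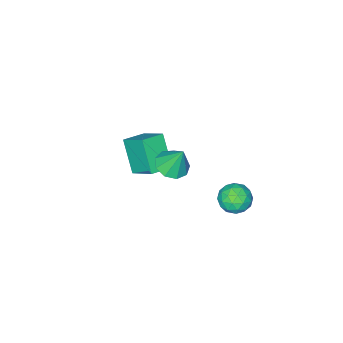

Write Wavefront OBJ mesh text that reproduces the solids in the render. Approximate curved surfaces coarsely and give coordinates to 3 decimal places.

v -1.185 -0.387 0.652
v -0.295 -0.588 0.829
v -1.335 0.267 2.148
v -0.339 -0.008 0.572
v -0.779 0.395 0.351
v -1.409 0.432 0.272
v -1.934 0.087 0.37
v -2.109 -0.48 0.6
v -1.851 -1.003 0.854
v -1.281 -1.238 1.013
v -0.667 -1.074 1.004
v -3.229 2.843 -0.859
v -2.473 2.279 -0.783
v -3.607 2.161 -2.177
v -2.851 1.597 -2.101
v -3.577 1.498 -1.502
v -3.343 1.919 -0.688
v -2.737 2.521 -2.272
v -2.503 2.942 -1.458
v -2.169 2.08 -1.657
v -2.688 1.448 -1.181
v -3.392 2.992 -1.779
v -3.911 2.36 -1.303
v -2.818 2.621 -0.705
v -3.262 1.819 -2.255
v -3.688 1.761 -1.903
v -3.244 1.429 -1.858
v -3.33 2.41 -0.649
v -2.885 2.078 -0.605
v -3.534 1.619 -1.027
v -3.195 2.362 -2.355
v -2.75 2.03 -2.311
v -2.836 3.011 -1.102
v -2.392 2.679 -1.057
v -2.546 2.821 -1.933
v -2.195 2.172 -1.174
v -2.417 1.771 -1.949
v -2.35 2.314 -2.05
v -2.212 2.562 -1.571
v -2.5 1.801 -0.895
v -2.722 1.4 -1.669
v -3.148 1.342 -1.317
v -3.011 1.589 -0.839
v -2.321 1.684 -1.408
v -3.358 3.04 -1.291
v -3.58 2.639 -2.065
v -3.069 2.851 -2.121
v -2.932 3.098 -1.643
v -3.663 2.669 -1.011
v -3.885 2.268 -1.786
v -3.868 1.878 -1.389
v -3.73 2.126 -0.91
v -3.759 2.756 -1.552
v -3.057 -3.975 -3.765
v -3.511 -5.208 -2.102
v -3.117 -2.538 -2.717
v -3.571 -3.771 -1.053
v -1.749 -4.109 -3.507
v -2.203 -5.342 -1.843
v -1.809 -2.672 -2.458
v -2.263 -3.905 -0.795
f 2 1 4
f 2 4 3
f 4 1 5
f 4 5 3
f 5 1 6
f 5 6 3
f 6 1 7
f 6 7 3
f 7 1 8
f 7 8 3
f 8 1 9
f 8 9 3
f 9 1 10
f 9 10 3
f 10 1 11
f 10 11 3
f 11 1 2
f 11 2 3
f 12 49 28
f 49 23 52
f 28 52 17
f 49 52 28
f 12 28 24
f 28 17 29
f 24 29 13
f 28 29 24
f 12 24 33
f 24 13 34
f 33 34 19
f 24 34 33
f 12 33 45
f 33 19 48
f 45 48 22
f 33 48 45
f 12 45 49
f 45 22 53
f 49 53 23
f 45 53 49
f 13 29 40
f 29 17 43
f 40 43 21
f 29 43 40
f 17 52 30
f 52 23 51
f 30 51 16
f 52 51 30
f 23 53 50
f 53 22 46
f 50 46 14
f 53 46 50
f 22 48 47
f 48 19 35
f 47 35 18
f 48 35 47
f 19 34 39
f 34 13 36
f 39 36 20
f 34 36 39
f 15 41 27
f 41 21 42
f 27 42 16
f 41 42 27
f 15 27 25
f 27 16 26
f 25 26 14
f 27 26 25
f 15 25 32
f 25 14 31
f 32 31 18
f 25 31 32
f 15 32 37
f 32 18 38
f 37 38 20
f 32 38 37
f 15 37 41
f 37 20 44
f 41 44 21
f 37 44 41
f 16 42 30
f 42 21 43
f 30 43 17
f 42 43 30
f 14 26 50
f 26 16 51
f 50 51 23
f 26 51 50
f 18 31 47
f 31 14 46
f 47 46 22
f 31 46 47
f 20 38 39
f 38 18 35
f 39 35 19
f 38 35 39
f 21 44 40
f 44 20 36
f 40 36 13
f 44 36 40
f 55 57 54
f 58 55 54
f 54 57 56
f 56 58 54
f 55 61 57
f 59 55 58
f 59 61 55
f 57 61 56
f 60 58 56
f 56 61 60
f 60 59 58
f 61 59 60



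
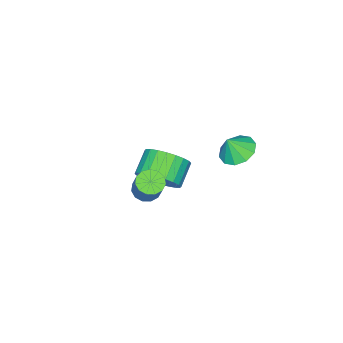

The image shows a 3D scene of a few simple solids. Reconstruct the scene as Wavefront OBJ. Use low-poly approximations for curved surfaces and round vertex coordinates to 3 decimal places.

v 2.329 -0.382 1.443
v 2.616 0.078 1.102
v 3.078 0.661 2.276
v 2.791 0.202 2.617
v 2.283 0.197 1.174
v 2.745 0.78 2.348
v 1.965 0.133 1.331
v 2.427 0.716 2.505
v 1.762 -0.095 1.524
v 2.224 0.488 2.698
v 1.74 -0.414 1.691
v 2.202 0.169 2.865
v 1.904 -0.722 1.779
v 2.366 -0.139 2.953
v 2.204 -0.923 1.761
v 2.666 -0.339 2.935
v 2.543 -0.951 1.642
v 3.005 -0.368 2.816
v 2.814 -0.799 1.459
v 3.276 -0.216 2.633
v 2.931 -0.514 1.272
v 3.393 0.069 2.446
v 2.857 -0.187 1.138
v 3.319 0.396 2.313
v 0.029 -1.552 -0.363
v 0.657 -2.017 0.369
v -0.402 -2.272 1.115
v -1.029 -1.808 0.383
v 0.655 -1.621 0.502
v -0.403 -1.877 1.248
v 0.558 -1.215 0.504
v -0.5 -1.47 1.25
v 0.381 -0.86 0.373
v -0.678 -1.116 1.119
v 0.15 -0.611 0.131
v -0.909 -0.866 0.877
v -0.099 -0.505 -0.187
v -1.158 -0.76 0.559
v -0.329 -0.558 -0.531
v -1.388 -0.814 0.215
v -0.504 -0.763 -0.85
v -1.563 -1.018 -0.104
v -0.598 -1.088 -1.095
v -1.657 -1.343 -0.349
v -0.597 -1.483 -1.228
v -1.655 -1.739 -0.482
v -0.5 -1.89 -1.23
v -1.558 -2.145 -0.484
v -0.322 -2.244 -1.099
v -1.381 -2.5 -0.353
v -0.091 -2.494 -0.857
v -1.15 -2.749 -0.111
v 0.158 -2.6 -0.539
v -0.901 -2.855 0.207
v 0.388 -2.546 -0.195
v -0.671 -2.802 0.551
v 0.563 -2.342 0.124
v -0.496 -2.597 0.87
v -3.011 0.498 0.654
v -2.494 -0.119 0.229
v -2.549 0.242 1.586
v -2.217 0.371 0.227
v -2.244 0.909 0.388
v -2.564 1.29 0.65
v -3.054 1.369 0.915
v -3.528 1.114 1.079
v -3.804 0.624 1.082
v -3.777 0.086 0.921
v -3.458 -0.295 0.659
v -2.967 -0.373 0.394
f 2 1 5
f 2 5 3
f 3 5 6
f 3 6 4
f 5 1 7
f 5 7 6
f 6 7 8
f 6 8 4
f 7 1 9
f 7 9 8
f 8 9 10
f 8 10 4
f 9 1 11
f 9 11 10
f 10 11 12
f 10 12 4
f 11 1 13
f 11 13 12
f 12 13 14
f 12 14 4
f 13 1 15
f 13 15 14
f 14 15 16
f 14 16 4
f 15 1 17
f 15 17 16
f 16 17 18
f 16 18 4
f 17 1 19
f 17 19 18
f 18 19 20
f 18 20 4
f 19 1 21
f 19 21 20
f 20 21 22
f 20 22 4
f 21 1 23
f 21 23 22
f 22 23 24
f 22 24 4
f 23 1 2
f 23 2 24
f 24 2 3
f 24 3 4
f 26 25 29
f 26 29 27
f 27 29 30
f 27 30 28
f 29 25 31
f 29 31 30
f 30 31 32
f 30 32 28
f 31 25 33
f 31 33 32
f 32 33 34
f 32 34 28
f 33 25 35
f 33 35 34
f 34 35 36
f 34 36 28
f 35 25 37
f 35 37 36
f 36 37 38
f 36 38 28
f 37 25 39
f 37 39 38
f 38 39 40
f 38 40 28
f 39 25 41
f 39 41 40
f 40 41 42
f 40 42 28
f 41 25 43
f 41 43 42
f 42 43 44
f 42 44 28
f 43 25 45
f 43 45 44
f 44 45 46
f 44 46 28
f 45 25 47
f 45 47 46
f 46 47 48
f 46 48 28
f 47 25 49
f 47 49 48
f 48 49 50
f 48 50 28
f 49 25 51
f 49 51 50
f 50 51 52
f 50 52 28
f 51 25 53
f 51 53 52
f 52 53 54
f 52 54 28
f 53 25 55
f 53 55 54
f 54 55 56
f 54 56 28
f 55 25 57
f 55 57 56
f 56 57 58
f 56 58 28
f 57 25 26
f 57 26 58
f 58 26 27
f 58 27 28
f 60 59 62
f 60 62 61
f 62 59 63
f 62 63 61
f 63 59 64
f 63 64 61
f 64 59 65
f 64 65 61
f 65 59 66
f 65 66 61
f 66 59 67
f 66 67 61
f 67 59 68
f 67 68 61
f 68 59 69
f 68 69 61
f 69 59 70
f 69 70 61
f 70 59 60
f 70 60 61



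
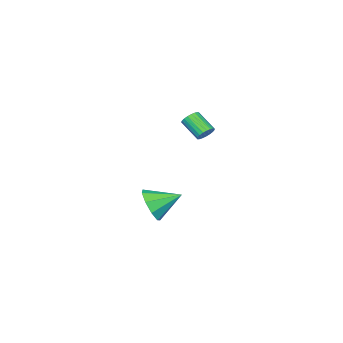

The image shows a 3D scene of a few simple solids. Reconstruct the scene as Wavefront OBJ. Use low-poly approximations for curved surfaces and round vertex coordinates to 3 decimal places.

v 3.408 2.17 3.246
v 3.91 2.043 3.204
v 3.715 1.022 3.951
v 3.212 1.15 3.994
v 3.911 2.171 3.378
v 3.715 1.15 4.126
v 3.824 2.298 3.53
v 3.629 1.278 4.277
v 3.666 2.404 3.633
v 3.471 1.383 4.38
v 3.463 2.469 3.669
v 3.268 1.448 4.416
v 3.25 2.482 3.631
v 3.055 1.462 4.379
v 3.065 2.442 3.528
v 2.87 1.421 4.275
v 2.939 2.354 3.375
v 2.744 1.334 4.123
v 2.894 2.235 3.201
v 2.699 1.214 3.948
v 2.937 2.105 3.034
v 2.742 1.084 3.781
v 3.063 1.986 2.904
v 2.868 0.965 3.651
v 3.247 1.898 2.833
v 3.052 0.878 3.58
v 3.46 1.858 2.834
v 3.265 0.838 3.581
v 3.663 1.872 2.906
v 3.468 0.851 3.653
v 3.823 1.938 3.037
v 3.627 0.917 3.784
v 3.153 -1.196 -2.762
v 3.963 -0.959 -2.105
v 2.227 0.016 -2.058
v 4.015 -0.563 -2.718
v 3.663 -0.463 -3.352
v 3.073 -0.706 -3.71
v 2.52 -1.178 -3.625
v 2.263 -1.658 -3.136
v 2.423 -1.922 -2.472
v 2.924 -1.847 -1.944
v 3.532 -1.466 -1.799
f 2 1 5
f 2 5 3
f 3 5 6
f 3 6 4
f 5 1 7
f 5 7 6
f 6 7 8
f 6 8 4
f 7 1 9
f 7 9 8
f 8 9 10
f 8 10 4
f 9 1 11
f 9 11 10
f 10 11 12
f 10 12 4
f 11 1 13
f 11 13 12
f 12 13 14
f 12 14 4
f 13 1 15
f 13 15 14
f 14 15 16
f 14 16 4
f 15 1 17
f 15 17 16
f 16 17 18
f 16 18 4
f 17 1 19
f 17 19 18
f 18 19 20
f 18 20 4
f 19 1 21
f 19 21 20
f 20 21 22
f 20 22 4
f 21 1 23
f 21 23 22
f 22 23 24
f 22 24 4
f 23 1 25
f 23 25 24
f 24 25 26
f 24 26 4
f 25 1 27
f 25 27 26
f 26 27 28
f 26 28 4
f 27 1 29
f 27 29 28
f 28 29 30
f 28 30 4
f 29 1 31
f 29 31 30
f 30 31 32
f 30 32 4
f 31 1 2
f 31 2 32
f 32 2 3
f 32 3 4
f 34 33 36
f 34 36 35
f 36 33 37
f 36 37 35
f 37 33 38
f 37 38 35
f 38 33 39
f 38 39 35
f 39 33 40
f 39 40 35
f 40 33 41
f 40 41 35
f 41 33 42
f 41 42 35
f 42 33 43
f 42 43 35
f 43 33 34
f 43 34 35



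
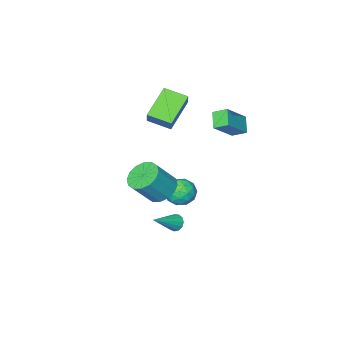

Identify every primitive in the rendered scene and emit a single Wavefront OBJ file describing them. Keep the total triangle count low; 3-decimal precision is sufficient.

v -2.703 -1.394 3.318
v -3.173 -0.692 3.752
v -4.115 -1.562 2.058
v -4.585 -0.86 2.492
v -2.195 -0.64 2.648
v -2.665 0.062 3.082
v -3.607 -0.808 1.388
v -4.077 -0.106 1.822
v -1.666 -4.455 3.585
v -1.322 -3.957 4.442
v -2.441 -3.287 3.216
v -2.097 -2.788 4.073
v 0.017 -3.692 2.467
v 0.361 -3.193 3.324
v -0.758 -2.523 2.098
v -0.414 -2.025 2.955
v -2.603 -2.784 -3.674
v -2.058 -2.468 -4.422
v -1.302 -3.332 -2.958
v -0.757 -3.016 -3.706
v -1.184 -2.373 -3.106
v -1.988 -2.034 -3.549
v -1.372 -3.766 -3.831
v -2.176 -3.427 -4.274
v -1.297 -3.075 -4.519
v -1.181 -2.214 -4.071
v -2.179 -3.586 -3.309
v -2.063 -2.725 -2.861
v -2.444 -2.578 -4.111
v -0.916 -3.222 -3.269
v -1.167 -2.844 -2.917
v -0.846 -2.658 -3.356
v -2.403 -2.323 -3.597
v -2.083 -2.137 -4.037
v -1.569 -2.081 -3.264
v -1.277 -3.663 -3.343
v -0.957 -3.477 -3.783
v -2.514 -3.142 -4.024
v -2.193 -2.956 -4.463
v -1.791 -3.719 -4.116
v -1.677 -2.749 -4.608
v -0.913 -3.071 -4.187
v -1.274 -3.512 -4.261
v -1.746 -3.313 -4.521
v -1.609 -2.243 -4.344
v -0.844 -2.565 -3.923
v -1.095 -2.187 -3.571
v -1.568 -1.988 -3.831
v -1.162 -2.6 -4.401
v -2.516 -3.235 -3.457
v -1.751 -3.557 -3.036
v -1.792 -3.812 -3.549
v -2.265 -3.613 -3.809
v -2.447 -2.729 -3.193
v -1.683 -3.051 -2.772
v -1.614 -2.487 -2.859
v -2.086 -2.288 -3.119
v -2.198 -3.2 -2.979
v 0.46 -0.441 -3.843
v 0.772 -0.509 -4.315
v 2.04 -0.299 -2.817
v 0.724 -0.193 -4.284
v 0.591 0.044 -4.113
v 0.417 0.128 -3.856
v 0.257 0.031 -3.595
v 0.16 -0.216 -3.413
v 0.159 -0.534 -3.368
v 0.254 -0.822 -3.473
v 0.413 -0.989 -3.696
v 0.588 -0.982 -3.966
v 0.721 -0.803 -4.196
v 2.281 0.832 0.503
v 3.026 0.593 -0.102
v 4.105 0.428 1.291
v 3.359 0.668 1.897
v 3.049 1.103 -0.059
v 4.128 0.938 1.334
v 2.866 1.541 0.134
v 3.944 1.376 1.528
v 2.526 1.788 0.426
v 3.604 1.624 1.82
v 2.12 1.78 0.739
v 3.199 1.615 2.133
v 1.757 1.518 0.989
v 2.836 1.353 2.383
v 1.535 1.072 1.109
v 2.614 0.907 2.502
v 1.512 0.562 1.066
v 2.591 0.397 2.459
v 1.696 0.124 0.872
v 2.774 -0.041 2.266
v 2.036 -0.124 0.58
v 3.114 -0.288 1.974
v 2.441 -0.115 0.267
v 3.52 -0.28 1.661
v 2.804 0.147 0.017
v 3.883 -0.018 1.411
f 2 4 1
f 5 2 1
f 1 4 3
f 3 5 1
f 2 8 4
f 6 2 5
f 6 8 2
f 4 8 3
f 7 5 3
f 3 8 7
f 7 6 5
f 8 6 7
f 10 12 9
f 13 10 9
f 9 12 11
f 11 13 9
f 10 16 12
f 14 10 13
f 14 16 10
f 12 16 11
f 15 13 11
f 11 16 15
f 15 14 13
f 16 14 15
f 17 54 33
f 54 28 57
f 33 57 22
f 54 57 33
f 17 33 29
f 33 22 34
f 29 34 18
f 33 34 29
f 17 29 38
f 29 18 39
f 38 39 24
f 29 39 38
f 17 38 50
f 38 24 53
f 50 53 27
f 38 53 50
f 17 50 54
f 50 27 58
f 54 58 28
f 50 58 54
f 18 34 45
f 34 22 48
f 45 48 26
f 34 48 45
f 22 57 35
f 57 28 56
f 35 56 21
f 57 56 35
f 28 58 55
f 58 27 51
f 55 51 19
f 58 51 55
f 27 53 52
f 53 24 40
f 52 40 23
f 53 40 52
f 24 39 44
f 39 18 41
f 44 41 25
f 39 41 44
f 20 46 32
f 46 26 47
f 32 47 21
f 46 47 32
f 20 32 30
f 32 21 31
f 30 31 19
f 32 31 30
f 20 30 37
f 30 19 36
f 37 36 23
f 30 36 37
f 20 37 42
f 37 23 43
f 42 43 25
f 37 43 42
f 20 42 46
f 42 25 49
f 46 49 26
f 42 49 46
f 21 47 35
f 47 26 48
f 35 48 22
f 47 48 35
f 19 31 55
f 31 21 56
f 55 56 28
f 31 56 55
f 23 36 52
f 36 19 51
f 52 51 27
f 36 51 52
f 25 43 44
f 43 23 40
f 44 40 24
f 43 40 44
f 26 49 45
f 49 25 41
f 45 41 18
f 49 41 45
f 60 59 62
f 60 62 61
f 62 59 63
f 62 63 61
f 63 59 64
f 63 64 61
f 64 59 65
f 64 65 61
f 65 59 66
f 65 66 61
f 66 59 67
f 66 67 61
f 67 59 68
f 67 68 61
f 68 59 69
f 68 69 61
f 69 59 70
f 69 70 61
f 70 59 71
f 70 71 61
f 71 59 60
f 71 60 61
f 73 72 76
f 73 76 74
f 74 76 77
f 74 77 75
f 76 72 78
f 76 78 77
f 77 78 79
f 77 79 75
f 78 72 80
f 78 80 79
f 79 80 81
f 79 81 75
f 80 72 82
f 80 82 81
f 81 82 83
f 81 83 75
f 82 72 84
f 82 84 83
f 83 84 85
f 83 85 75
f 84 72 86
f 84 86 85
f 85 86 87
f 85 87 75
f 86 72 88
f 86 88 87
f 87 88 89
f 87 89 75
f 88 72 90
f 88 90 89
f 89 90 91
f 89 91 75
f 90 72 92
f 90 92 91
f 91 92 93
f 91 93 75
f 92 72 94
f 92 94 93
f 93 94 95
f 93 95 75
f 94 72 96
f 94 96 95
f 95 96 97
f 95 97 75
f 96 72 73
f 96 73 97
f 97 73 74
f 97 74 75



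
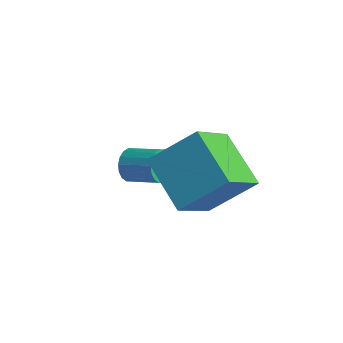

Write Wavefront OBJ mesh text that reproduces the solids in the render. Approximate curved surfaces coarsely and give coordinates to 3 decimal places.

v 1.279 3.751 -2.191
v 1.456 2.201 -0.877
v 2.233 4.846 -1.029
v 2.411 3.296 0.285
v 2.969 3.204 -3.065
v 3.147 1.654 -1.751
v 3.924 4.299 -1.903
v 4.101 2.749 -0.589
v -0.552 3.591 -3.407
v -0.294 3.376 -3.915
v 0.79 3.654 -3.482
v 0.532 3.869 -2.973
v -0.337 3.637 -3.975
v 0.747 3.915 -3.542
v -0.422 3.889 -3.923
v 0.662 4.167 -3.49
v -0.534 4.082 -3.768
v 0.55 4.36 -3.335
v -0.649 4.178 -3.541
v 0.435 4.456 -3.108
v -0.745 4.158 -3.288
v 0.339 4.435 -2.855
v -0.802 4.025 -3.058
v 0.282 4.303 -2.625
v -0.81 3.806 -2.898
v 0.274 4.084 -2.465
v -0.767 3.545 -2.838
v 0.317 3.823 -2.405
v -0.682 3.293 -2.89
v 0.402 3.571 -2.457
v -0.57 3.1 -3.045
v 0.514 3.378 -2.612
v -0.455 3.004 -3.272
v 0.629 3.282 -2.839
v -0.359 3.025 -3.525
v 0.725 3.302 -3.092
v -0.302 3.157 -3.755
v 0.782 3.435 -3.322
f 2 4 1
f 5 2 1
f 1 4 3
f 3 5 1
f 2 8 4
f 6 2 5
f 6 8 2
f 4 8 3
f 7 5 3
f 3 8 7
f 7 6 5
f 8 6 7
f 10 9 13
f 10 13 11
f 11 13 14
f 11 14 12
f 13 9 15
f 13 15 14
f 14 15 16
f 14 16 12
f 15 9 17
f 15 17 16
f 16 17 18
f 16 18 12
f 17 9 19
f 17 19 18
f 18 19 20
f 18 20 12
f 19 9 21
f 19 21 20
f 20 21 22
f 20 22 12
f 21 9 23
f 21 23 22
f 22 23 24
f 22 24 12
f 23 9 25
f 23 25 24
f 24 25 26
f 24 26 12
f 25 9 27
f 25 27 26
f 26 27 28
f 26 28 12
f 27 9 29
f 27 29 28
f 28 29 30
f 28 30 12
f 29 9 31
f 29 31 30
f 30 31 32
f 30 32 12
f 31 9 33
f 31 33 32
f 32 33 34
f 32 34 12
f 33 9 35
f 33 35 34
f 34 35 36
f 34 36 12
f 35 9 37
f 35 37 36
f 36 37 38
f 36 38 12
f 37 9 10
f 37 10 38
f 38 10 11
f 38 11 12



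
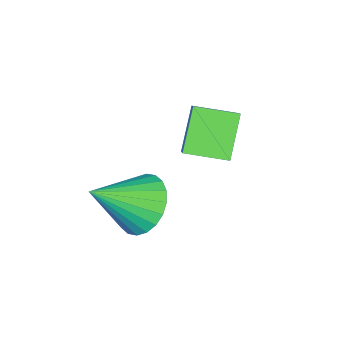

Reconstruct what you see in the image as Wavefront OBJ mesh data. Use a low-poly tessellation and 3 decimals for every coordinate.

v -3.408 2.839 2.183
v -2.887 3.195 2.691
v -3.809 3.642 2.031
v -3.288 3.998 2.539
v -2.732 3.022 1.361
v -2.211 3.378 1.869
v -3.133 3.825 1.209
v -2.612 4.181 1.717
v -1.508 2.907 0.626
v -1.037 2.897 0.095
v -0.632 2.313 1.414
v -0.979 3.14 0.214
v -1.001 3.348 0.395
v -1.101 3.489 0.612
v -1.262 3.541 0.831
v -1.461 3.497 1.019
v -1.667 3.363 1.146
v -1.849 3.159 1.195
v -1.979 2.918 1.157
v -2.037 2.674 1.038
v -2.015 2.467 0.856
v -1.915 2.326 0.639
v -1.753 2.274 0.42
v -1.554 2.318 0.233
v -1.348 2.452 0.105
v -1.167 2.655 0.056
f 2 4 1
f 5 2 1
f 1 4 3
f 3 5 1
f 2 8 4
f 6 2 5
f 6 8 2
f 4 8 3
f 7 5 3
f 3 8 7
f 7 6 5
f 8 6 7
f 10 9 12
f 10 12 11
f 12 9 13
f 12 13 11
f 13 9 14
f 13 14 11
f 14 9 15
f 14 15 11
f 15 9 16
f 15 16 11
f 16 9 17
f 16 17 11
f 17 9 18
f 17 18 11
f 18 9 19
f 18 19 11
f 19 9 20
f 19 20 11
f 20 9 21
f 20 21 11
f 21 9 22
f 21 22 11
f 22 9 23
f 22 23 11
f 23 9 24
f 23 24 11
f 24 9 25
f 24 25 11
f 25 9 26
f 25 26 11
f 26 9 10
f 26 10 11



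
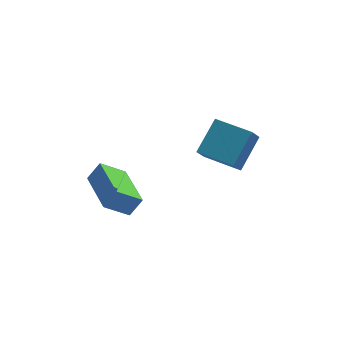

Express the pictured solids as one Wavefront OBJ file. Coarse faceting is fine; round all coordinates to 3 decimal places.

v -3.579 0.374 0.335
v -4.583 0.386 1.113
v -3.763 2.54 0.065
v -4.767 2.552 0.842
v -3.033 0.508 1.038
v -4.037 0.52 1.815
v -3.217 2.674 0.767
v -4.221 2.686 1.545
v -0.843 0.848 3.226
v 0.128 1.777 4.2
v -0.45 1.192 2.506
v 0.522 2.121 3.479
v 0.278 -0.361 3.261
v 1.25 0.568 4.234
v 0.672 -0.017 2.54
v 1.643 0.912 3.514
f 2 4 1
f 5 2 1
f 1 4 3
f 3 5 1
f 2 8 4
f 6 2 5
f 6 8 2
f 4 8 3
f 7 5 3
f 3 8 7
f 7 6 5
f 8 6 7
f 10 12 9
f 13 10 9
f 9 12 11
f 11 13 9
f 10 16 12
f 14 10 13
f 14 16 10
f 12 16 11
f 15 13 11
f 11 16 15
f 15 14 13
f 16 14 15



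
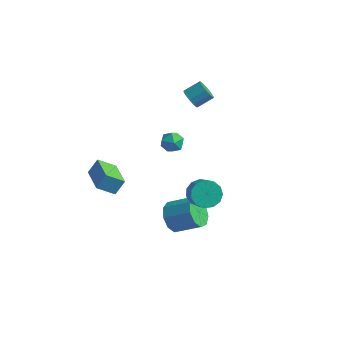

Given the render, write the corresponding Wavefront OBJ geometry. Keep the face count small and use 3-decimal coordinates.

v -3.391 -5.227 0.643
v -3.074 -4.636 1.528
v -4.894 -3.781 0.215
v -4.578 -3.19 1.1
v -2.522 -4.55 -0.12
v -2.206 -3.959 0.765
v -4.026 -3.104 -0.548
v -3.709 -2.513 0.337
v 1.539 -1.401 -0.684
v 2.285 -0.803 -0.845
v 3.007 -1.48 -0.018
v 2.261 -2.079 0.144
v 2.005 -0.59 -0.426
v 2.727 -1.268 0.401
v 1.577 -0.635 -0.089
v 2.299 -1.313 0.738
v 1.137 -0.924 0.059
v 1.859 -1.601 0.886
v 0.824 -1.364 -0.029
v 1.546 -2.041 0.798
v 0.739 -1.815 -0.324
v 1.461 -2.493 0.503
v 0.907 -2.136 -0.734
v 1.629 -2.813 0.093
v 1.276 -2.223 -1.127
v 1.998 -2.9 -0.3
v 1.729 -2.049 -1.38
v 2.451 -2.727 -0.553
v 2.121 -1.67 -1.412
v 2.843 -2.347 -0.585
v 2.328 -1.205 -1.212
v 3.05 -1.883 -0.385
v -0.348 -1.607 -3.881
v 0.229 -1.69 -4.813
v 1.786 -1.217 -3.892
v 1.208 -1.133 -2.959
v -0.032 -0.988 -4.734
v 1.525 -0.515 -3.812
v -0.44 -0.576 -4.255
v 1.117 -0.103 -3.333
v -0.806 -0.646 -3.601
v 0.751 -0.173 -2.679
v -0.958 -1.166 -3.078
v 0.599 -0.692 -2.156
v -0.824 -1.891 -2.931
v 0.733 -1.418 -2.009
v -0.468 -2.484 -3.228
v 1.089 -2.011 -2.307
v -0.056 -2.666 -3.831
v 1.501 -2.193 -2.909
v 0.219 -2.352 -4.457
v 1.776 -1.879 -3.535
v -2.037 3.52 2.828
v -1.762 3.778 2.191
v -1.069 4.579 2.816
v -1.343 4.32 3.452
v -2.101 4.007 2.274
v -1.407 4.808 2.899
v -2.42 4.08 2.533
v -1.726 4.881 3.158
v -2.616 3.976 2.886
v -1.923 4.777 3.51
v -2.629 3.727 3.22
v -1.935 4.528 3.844
v -2.454 3.412 3.429
v -1.76 4.213 4.054
v -2.146 3.131 3.448
v -1.453 3.932 4.072
v -1.804 2.973 3.269
v -1.11 3.774 3.894
v -1.535 2.989 2.951
v -0.842 3.79 3.575
v -1.426 3.174 2.593
v -0.732 3.975 3.218
v -1.511 3.468 2.31
v -0.817 4.269 2.934
v -2.194 0.511 1.664
v -1.881 0.793 0.948
v -1.059 -0.173 1.892
v -0.746 0.109 1.176
v -0.864 0.631 1.812
v -1.565 1.053 1.671
v -1.375 -0.433 1.169
v -2.076 -0.011 1.028
v -1.374 0.21 0.642
v -1.058 0.867 1.04
v -1.882 -0.247 1.8
v -1.566 0.41 2.198
f 2 4 1
f 5 2 1
f 1 4 3
f 3 5 1
f 2 8 4
f 6 2 5
f 6 8 2
f 4 8 3
f 7 5 3
f 3 8 7
f 7 6 5
f 8 6 7
f 10 9 13
f 10 13 11
f 11 13 14
f 11 14 12
f 13 9 15
f 13 15 14
f 14 15 16
f 14 16 12
f 15 9 17
f 15 17 16
f 16 17 18
f 16 18 12
f 17 9 19
f 17 19 18
f 18 19 20
f 18 20 12
f 19 9 21
f 19 21 20
f 20 21 22
f 20 22 12
f 21 9 23
f 21 23 22
f 22 23 24
f 22 24 12
f 23 9 25
f 23 25 24
f 24 25 26
f 24 26 12
f 25 9 27
f 25 27 26
f 26 27 28
f 26 28 12
f 27 9 29
f 27 29 28
f 28 29 30
f 28 30 12
f 29 9 31
f 29 31 30
f 30 31 32
f 30 32 12
f 31 9 10
f 31 10 32
f 32 10 11
f 32 11 12
f 34 33 37
f 34 37 35
f 35 37 38
f 35 38 36
f 37 33 39
f 37 39 38
f 38 39 40
f 38 40 36
f 39 33 41
f 39 41 40
f 40 41 42
f 40 42 36
f 41 33 43
f 41 43 42
f 42 43 44
f 42 44 36
f 43 33 45
f 43 45 44
f 44 45 46
f 44 46 36
f 45 33 47
f 45 47 46
f 46 47 48
f 46 48 36
f 47 33 49
f 47 49 48
f 48 49 50
f 48 50 36
f 49 33 51
f 49 51 50
f 50 51 52
f 50 52 36
f 51 33 34
f 51 34 52
f 52 34 35
f 52 35 36
f 54 53 57
f 54 57 55
f 55 57 58
f 55 58 56
f 57 53 59
f 57 59 58
f 58 59 60
f 58 60 56
f 59 53 61
f 59 61 60
f 60 61 62
f 60 62 56
f 61 53 63
f 61 63 62
f 62 63 64
f 62 64 56
f 63 53 65
f 63 65 64
f 64 65 66
f 64 66 56
f 65 53 67
f 65 67 66
f 66 67 68
f 66 68 56
f 67 53 69
f 67 69 68
f 68 69 70
f 68 70 56
f 69 53 71
f 69 71 70
f 70 71 72
f 70 72 56
f 71 53 73
f 71 73 72
f 72 73 74
f 72 74 56
f 73 53 75
f 73 75 74
f 74 75 76
f 74 76 56
f 75 53 54
f 75 54 76
f 76 54 55
f 76 55 56
f 77 88 82
f 77 82 78
f 77 78 84
f 77 84 87
f 77 87 88
f 78 82 86
f 82 88 81
f 88 87 79
f 87 84 83
f 84 78 85
f 80 86 81
f 80 81 79
f 80 79 83
f 80 83 85
f 80 85 86
f 81 86 82
f 79 81 88
f 83 79 87
f 85 83 84
f 86 85 78



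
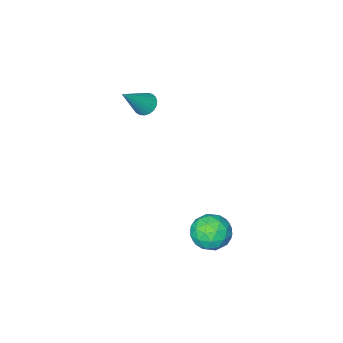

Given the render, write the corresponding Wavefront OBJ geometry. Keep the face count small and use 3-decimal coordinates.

v -4.59 2.988 -1.837
v -3.976 3.933 -1.575
v -3.164 2.347 -2.865
v -2.55 3.292 -2.603
v -2.782 2.508 -1.785
v -3.663 2.904 -1.15
v -3.477 3.376 -3.29
v -4.358 3.772 -2.655
v -3.288 4.173 -2.474
v -2.859 3.636 -1.543
v -4.281 2.644 -2.897
v -3.852 2.107 -1.966
v -4.408 3.517 -1.616
v -2.732 2.763 -2.824
v -2.868 2.302 -2.343
v -2.507 2.858 -2.189
v -4.224 2.912 -1.366
v -3.864 3.468 -1.212
v -3.162 2.63 -1.335
v -3.276 2.812 -3.228
v -2.916 3.368 -3.074
v -4.633 3.422 -2.251
v -4.272 3.978 -2.097
v -3.978 3.65 -3.105
v -3.643 4.213 -1.99
v -2.805 3.836 -2.594
v -3.35 3.885 -2.998
v -3.868 4.118 -2.625
v -3.391 3.898 -1.443
v -2.553 3.521 -2.047
v -2.689 3.06 -1.566
v -3.207 3.293 -1.193
v -2.987 4.039 -1.971
v -4.587 2.759 -2.393
v -3.749 2.382 -2.997
v -3.933 2.987 -3.247
v -4.451 3.22 -2.874
v -4.335 2.444 -1.846
v -3.497 2.067 -2.45
v -3.272 2.162 -1.815
v -3.79 2.395 -1.442
v -4.153 2.241 -2.469
v -3.939 -3.576 2.996
v -3.583 -3.074 2.605
v -2.441 -3.404 4.584
v -3.774 -2.903 2.767
v -3.994 -2.849 2.969
v -4.205 -2.92 3.176
v -4.369 -3.105 3.351
v -4.46 -3.371 3.465
v -4.46 -3.673 3.499
v -4.371 -3.958 3.445
v -4.206 -4.177 3.314
v -3.996 -4.292 3.127
v -3.776 -4.283 2.919
v -3.584 -4.152 2.723
v -3.454 -3.922 2.575
v -3.407 -3.631 2.5
v -3.453 -3.331 2.51
f 1 38 17
f 38 12 41
f 17 41 6
f 38 41 17
f 1 17 13
f 17 6 18
f 13 18 2
f 17 18 13
f 1 13 22
f 13 2 23
f 22 23 8
f 13 23 22
f 1 22 34
f 22 8 37
f 34 37 11
f 22 37 34
f 1 34 38
f 34 11 42
f 38 42 12
f 34 42 38
f 2 18 29
f 18 6 32
f 29 32 10
f 18 32 29
f 6 41 19
f 41 12 40
f 19 40 5
f 41 40 19
f 12 42 39
f 42 11 35
f 39 35 3
f 42 35 39
f 11 37 36
f 37 8 24
f 36 24 7
f 37 24 36
f 8 23 28
f 23 2 25
f 28 25 9
f 23 25 28
f 4 30 16
f 30 10 31
f 16 31 5
f 30 31 16
f 4 16 14
f 16 5 15
f 14 15 3
f 16 15 14
f 4 14 21
f 14 3 20
f 21 20 7
f 14 20 21
f 4 21 26
f 21 7 27
f 26 27 9
f 21 27 26
f 4 26 30
f 26 9 33
f 30 33 10
f 26 33 30
f 5 31 19
f 31 10 32
f 19 32 6
f 31 32 19
f 3 15 39
f 15 5 40
f 39 40 12
f 15 40 39
f 7 20 36
f 20 3 35
f 36 35 11
f 20 35 36
f 9 27 28
f 27 7 24
f 28 24 8
f 27 24 28
f 10 33 29
f 33 9 25
f 29 25 2
f 33 25 29
f 44 43 46
f 44 46 45
f 46 43 47
f 46 47 45
f 47 43 48
f 47 48 45
f 48 43 49
f 48 49 45
f 49 43 50
f 49 50 45
f 50 43 51
f 50 51 45
f 51 43 52
f 51 52 45
f 52 43 53
f 52 53 45
f 53 43 54
f 53 54 45
f 54 43 55
f 54 55 45
f 55 43 56
f 55 56 45
f 56 43 57
f 56 57 45
f 57 43 58
f 57 58 45
f 58 43 59
f 58 59 45
f 59 43 44
f 59 44 45



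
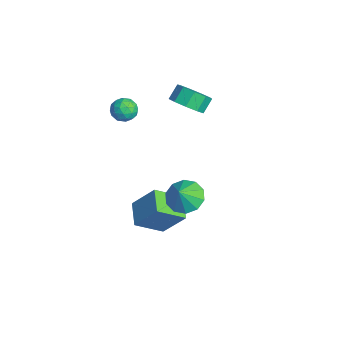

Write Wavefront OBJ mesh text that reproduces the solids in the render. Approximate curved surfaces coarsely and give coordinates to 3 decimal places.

v 3.225 -1.757 -0.532
v 4.065 -1.93 -1.084
v 3.775 -2.223 0.452
v 4.111 -1.353 -0.836
v 3.818 -0.929 -0.472
v 3.299 -0.822 -0.13
v 2.752 -1.072 0.057
v 2.385 -1.583 0.02
v 2.339 -2.161 -0.228
v 2.631 -2.584 -0.592
v 3.15 -2.691 -0.933
v 3.698 -2.442 -1.121
v -3.138 0.042 0.977
v -2.208 0.378 1.23
v -2.612 0.953 1.955
v -3.542 0.618 1.703
v -2.488 0.793 0.744
v -2.892 1.368 1.469
v -3.072 0.858 0.368
v -3.476 1.433 1.093
v -3.687 0.541 0.277
v -4.091 1.116 1.002
v -4.045 -0.01 0.513
v -4.449 0.565 1.239
v -3.978 -0.535 0.967
v -4.383 0.04 1.692
v -3.519 -0.791 1.426
v -3.923 -0.216 2.151
v -2.881 -0.656 1.675
v -3.285 -0.081 2.4
v -2.363 -0.195 1.597
v -2.768 0.38 2.322
v -3.872 -3.28 1.499
v -3.444 -2.621 1.562
v -2.816 -3.939 1.218
v -2.388 -3.28 1.281
v -2.713 -3.602 1.924
v -3.366 -3.195 2.097
v -2.894 -3.365 0.683
v -3.547 -2.958 0.856
v -2.84 -2.674 1.058
v -2.728 -2.82 1.824
v -3.532 -3.74 0.956
v -3.42 -3.886 1.722
v -3.751 -2.893 1.555
v -2.509 -3.667 1.225
v -2.7 -3.857 1.603
v -2.449 -3.469 1.64
v -3.705 -3.23 1.869
v -3.453 -2.842 1.906
v -3.023 -3.419 2.119
v -2.807 -3.718 0.874
v -2.555 -3.33 0.911
v -3.811 -3.091 1.14
v -3.56 -2.703 1.177
v -3.237 -3.141 0.661
v -3.144 -2.536 1.295
v -2.523 -2.923 1.131
v -2.821 -2.974 0.779
v -3.205 -2.734 0.881
v -3.078 -2.622 1.746
v -2.457 -3.009 1.582
v -2.648 -3.199 1.959
v -3.032 -2.959 2.061
v -2.723 -2.653 1.45
v -3.803 -3.551 1.198
v -3.182 -3.938 1.034
v -3.228 -3.601 0.719
v -3.612 -3.361 0.821
v -3.737 -3.637 1.649
v -3.116 -4.024 1.485
v -3.055 -3.826 1.899
v -3.439 -3.586 2.001
v -3.537 -3.907 1.33
v 0.058 -2.189 -4.399
v 0.156 -3.711 -3.387
v 0.717 -1.168 -2.926
v 0.815 -2.69 -1.914
v 1.445 -2.41 -4.866
v 1.543 -3.932 -3.854
v 2.104 -1.389 -3.393
v 2.202 -2.911 -2.381
f 2 1 4
f 2 4 3
f 4 1 5
f 4 5 3
f 5 1 6
f 5 6 3
f 6 1 7
f 6 7 3
f 7 1 8
f 7 8 3
f 8 1 9
f 8 9 3
f 9 1 10
f 9 10 3
f 10 1 11
f 10 11 3
f 11 1 12
f 11 12 3
f 12 1 2
f 12 2 3
f 14 13 17
f 14 17 15
f 15 17 18
f 15 18 16
f 17 13 19
f 17 19 18
f 18 19 20
f 18 20 16
f 19 13 21
f 19 21 20
f 20 21 22
f 20 22 16
f 21 13 23
f 21 23 22
f 22 23 24
f 22 24 16
f 23 13 25
f 23 25 24
f 24 25 26
f 24 26 16
f 25 13 27
f 25 27 26
f 26 27 28
f 26 28 16
f 27 13 29
f 27 29 28
f 28 29 30
f 28 30 16
f 29 13 31
f 29 31 30
f 30 31 32
f 30 32 16
f 31 13 14
f 31 14 32
f 32 14 15
f 32 15 16
f 33 70 49
f 70 44 73
f 49 73 38
f 70 73 49
f 33 49 45
f 49 38 50
f 45 50 34
f 49 50 45
f 33 45 54
f 45 34 55
f 54 55 40
f 45 55 54
f 33 54 66
f 54 40 69
f 66 69 43
f 54 69 66
f 33 66 70
f 66 43 74
f 70 74 44
f 66 74 70
f 34 50 61
f 50 38 64
f 61 64 42
f 50 64 61
f 38 73 51
f 73 44 72
f 51 72 37
f 73 72 51
f 44 74 71
f 74 43 67
f 71 67 35
f 74 67 71
f 43 69 68
f 69 40 56
f 68 56 39
f 69 56 68
f 40 55 60
f 55 34 57
f 60 57 41
f 55 57 60
f 36 62 48
f 62 42 63
f 48 63 37
f 62 63 48
f 36 48 46
f 48 37 47
f 46 47 35
f 48 47 46
f 36 46 53
f 46 35 52
f 53 52 39
f 46 52 53
f 36 53 58
f 53 39 59
f 58 59 41
f 53 59 58
f 36 58 62
f 58 41 65
f 62 65 42
f 58 65 62
f 37 63 51
f 63 42 64
f 51 64 38
f 63 64 51
f 35 47 71
f 47 37 72
f 71 72 44
f 47 72 71
f 39 52 68
f 52 35 67
f 68 67 43
f 52 67 68
f 41 59 60
f 59 39 56
f 60 56 40
f 59 56 60
f 42 65 61
f 65 41 57
f 61 57 34
f 65 57 61
f 76 78 75
f 79 76 75
f 75 78 77
f 77 79 75
f 76 82 78
f 80 76 79
f 80 82 76
f 78 82 77
f 81 79 77
f 77 82 81
f 81 80 79
f 82 80 81

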